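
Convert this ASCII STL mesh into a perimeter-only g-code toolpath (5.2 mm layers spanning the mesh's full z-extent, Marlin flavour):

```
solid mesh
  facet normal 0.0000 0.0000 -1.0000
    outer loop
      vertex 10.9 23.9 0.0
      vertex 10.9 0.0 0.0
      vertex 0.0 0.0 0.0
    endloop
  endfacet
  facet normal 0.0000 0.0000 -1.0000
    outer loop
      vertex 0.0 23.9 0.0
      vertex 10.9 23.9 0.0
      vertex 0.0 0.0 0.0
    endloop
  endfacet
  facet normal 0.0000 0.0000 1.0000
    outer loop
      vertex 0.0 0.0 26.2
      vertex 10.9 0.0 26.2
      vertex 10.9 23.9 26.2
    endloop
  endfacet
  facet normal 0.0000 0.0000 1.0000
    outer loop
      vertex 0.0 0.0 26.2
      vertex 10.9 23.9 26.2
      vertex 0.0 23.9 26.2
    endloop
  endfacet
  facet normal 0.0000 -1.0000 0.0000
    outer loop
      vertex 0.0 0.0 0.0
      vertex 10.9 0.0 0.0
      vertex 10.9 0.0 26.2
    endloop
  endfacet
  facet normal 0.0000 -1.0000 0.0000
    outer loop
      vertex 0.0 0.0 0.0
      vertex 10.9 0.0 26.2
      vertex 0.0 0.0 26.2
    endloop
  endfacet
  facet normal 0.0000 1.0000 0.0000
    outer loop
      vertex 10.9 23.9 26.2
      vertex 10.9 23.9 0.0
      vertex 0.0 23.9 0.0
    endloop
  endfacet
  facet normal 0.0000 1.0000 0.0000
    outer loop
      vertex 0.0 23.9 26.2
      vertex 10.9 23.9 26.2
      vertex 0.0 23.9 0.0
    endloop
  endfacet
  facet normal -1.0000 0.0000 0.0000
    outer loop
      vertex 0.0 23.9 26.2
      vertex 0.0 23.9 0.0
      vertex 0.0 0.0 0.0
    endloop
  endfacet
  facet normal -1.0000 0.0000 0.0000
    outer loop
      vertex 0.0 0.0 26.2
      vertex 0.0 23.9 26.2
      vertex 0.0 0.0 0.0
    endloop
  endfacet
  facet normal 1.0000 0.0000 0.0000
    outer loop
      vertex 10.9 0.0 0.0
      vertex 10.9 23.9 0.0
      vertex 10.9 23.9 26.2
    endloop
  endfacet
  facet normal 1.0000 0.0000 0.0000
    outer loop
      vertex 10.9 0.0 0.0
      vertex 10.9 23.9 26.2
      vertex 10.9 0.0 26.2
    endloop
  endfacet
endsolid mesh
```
; perimeter-only toolpath
G21 ; units = mm
G90 ; absolute positioning
G28 ; home
; layer 1
G0 Z5.2
G0 X0.0 Y0.0
G1 X10.9 Y0.0
G1 X10.9 Y23.9
G1 X0.0 Y23.9
G1 X0.0 Y0.0
; layer 2
G0 Z10.5
G0 X0.0 Y0.0
G1 X10.9 Y0.0
G1 X10.9 Y23.9
G1 X0.0 Y23.9
G1 X0.0 Y0.0
; layer 3
G0 Z15.7
G0 X0.0 Y0.0
G1 X10.9 Y0.0
G1 X10.9 Y23.9
G1 X0.0 Y23.9
G1 X0.0 Y0.0
; layer 4
G0 Z21.0
G0 X0.0 Y0.0
G1 X10.9 Y0.0
G1 X10.9 Y23.9
G1 X0.0 Y23.9
G1 X0.0 Y0.0
; layer 5
G0 Z26.2
G0 X0.0 Y0.0
G1 X10.9 Y0.0
G1 X10.9 Y23.9
G1 X0.0 Y23.9
G1 X0.0 Y0.0
M2 ; end

The solid is a rectangular box, roughly 10.9 × 23.9 mm footprint and 26.2 mm tall. Slicing at Δz = 5.2 mm — 5 equal slices spanning the solid's height, so layer i sits at z = i·h/5 — gives 5 non-empty perimeters. Each is a 4-segment closed polygon; G0 lifts to the layer z and rapids to the start vertex, then G1 traces the edges.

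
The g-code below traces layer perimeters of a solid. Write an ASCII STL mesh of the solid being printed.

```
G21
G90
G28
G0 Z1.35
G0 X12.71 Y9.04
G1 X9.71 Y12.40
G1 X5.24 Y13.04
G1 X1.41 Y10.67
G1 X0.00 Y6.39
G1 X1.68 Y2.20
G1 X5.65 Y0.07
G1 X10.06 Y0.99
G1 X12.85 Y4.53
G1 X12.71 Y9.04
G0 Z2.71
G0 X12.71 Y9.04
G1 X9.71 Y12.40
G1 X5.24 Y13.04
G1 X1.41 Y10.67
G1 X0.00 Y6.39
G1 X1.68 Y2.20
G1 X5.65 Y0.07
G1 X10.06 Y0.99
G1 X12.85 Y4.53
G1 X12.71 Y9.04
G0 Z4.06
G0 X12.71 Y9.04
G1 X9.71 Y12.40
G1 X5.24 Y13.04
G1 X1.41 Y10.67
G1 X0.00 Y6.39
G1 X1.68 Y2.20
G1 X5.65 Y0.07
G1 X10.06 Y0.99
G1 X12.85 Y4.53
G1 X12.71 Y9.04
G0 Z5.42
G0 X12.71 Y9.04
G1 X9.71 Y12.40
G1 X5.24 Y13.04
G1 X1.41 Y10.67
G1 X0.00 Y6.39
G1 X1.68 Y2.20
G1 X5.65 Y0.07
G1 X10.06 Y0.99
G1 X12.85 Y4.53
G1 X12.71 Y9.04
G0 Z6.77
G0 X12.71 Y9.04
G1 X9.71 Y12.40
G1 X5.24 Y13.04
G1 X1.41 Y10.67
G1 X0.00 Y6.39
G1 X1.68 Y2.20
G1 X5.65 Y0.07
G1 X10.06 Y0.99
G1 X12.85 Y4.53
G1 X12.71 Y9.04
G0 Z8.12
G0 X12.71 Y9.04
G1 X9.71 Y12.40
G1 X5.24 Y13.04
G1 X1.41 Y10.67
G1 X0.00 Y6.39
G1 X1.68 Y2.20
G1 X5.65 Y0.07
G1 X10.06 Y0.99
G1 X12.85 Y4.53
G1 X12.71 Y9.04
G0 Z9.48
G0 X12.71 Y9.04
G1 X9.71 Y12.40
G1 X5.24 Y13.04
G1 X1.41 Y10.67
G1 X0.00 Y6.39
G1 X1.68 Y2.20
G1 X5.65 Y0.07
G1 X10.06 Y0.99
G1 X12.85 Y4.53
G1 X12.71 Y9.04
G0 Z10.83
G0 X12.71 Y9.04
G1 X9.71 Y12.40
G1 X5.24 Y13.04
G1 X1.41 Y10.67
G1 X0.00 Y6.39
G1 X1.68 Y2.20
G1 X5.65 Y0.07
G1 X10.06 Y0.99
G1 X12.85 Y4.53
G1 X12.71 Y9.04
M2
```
solid part
  facet normal 0.0000 0.0000 -1.0000
    outer loop
      vertex 5.24 13.04 0.00
      vertex 9.71 12.40 0.00
      vertex 12.71 9.04 0.00
    endloop
  endfacet
  facet normal 0.0000 0.0000 -1.0000
    outer loop
      vertex 1.41 10.67 0.00
      vertex 5.24 13.04 0.00
      vertex 12.71 9.04 0.00
    endloop
  endfacet
  facet normal 0.0000 0.0000 -1.0000
    outer loop
      vertex 0.00 6.39 0.00
      vertex 1.41 10.67 0.00
      vertex 12.71 9.04 0.00
    endloop
  endfacet
  facet normal 0.0000 0.0000 -1.0000
    outer loop
      vertex 1.68 2.20 0.00
      vertex 0.00 6.39 0.00
      vertex 12.71 9.04 0.00
    endloop
  endfacet
  facet normal 0.0000 0.0000 -1.0000
    outer loop
      vertex 5.65 0.07 0.00
      vertex 1.68 2.20 0.00
      vertex 12.71 9.04 0.00
    endloop
  endfacet
  facet normal 0.0000 0.0000 -1.0000
    outer loop
      vertex 10.06 0.99 0.00
      vertex 5.65 0.07 0.00
      vertex 12.71 9.04 0.00
    endloop
  endfacet
  facet normal 0.0000 0.0000 -1.0000
    outer loop
      vertex 12.85 4.53 0.00
      vertex 10.06 0.99 0.00
      vertex 12.71 9.04 0.00
    endloop
  endfacet
  facet normal 0.0000 0.0000 1.0000
    outer loop
      vertex 12.71 9.04 10.83
      vertex 9.71 12.40 10.83
      vertex 5.24 13.04 10.83
    endloop
  endfacet
  facet normal 0.0000 0.0000 1.0000
    outer loop
      vertex 12.71 9.04 10.83
      vertex 5.24 13.04 10.83
      vertex 1.41 10.67 10.83
    endloop
  endfacet
  facet normal 0.0000 0.0000 1.0000
    outer loop
      vertex 12.71 9.04 10.83
      vertex 1.41 10.67 10.83
      vertex 0.00 6.39 10.83
    endloop
  endfacet
  facet normal 0.0000 0.0000 1.0000
    outer loop
      vertex 12.71 9.04 10.83
      vertex 0.00 6.39 10.83
      vertex 1.68 2.20 10.83
    endloop
  endfacet
  facet normal 0.0000 0.0000 1.0000
    outer loop
      vertex 12.71 9.04 10.83
      vertex 1.68 2.20 10.83
      vertex 5.65 0.07 10.83
    endloop
  endfacet
  facet normal 0.0000 0.0000 1.0000
    outer loop
      vertex 12.71 9.04 10.83
      vertex 5.65 0.07 10.83
      vertex 10.06 0.99 10.83
    endloop
  endfacet
  facet normal 0.0000 0.0000 1.0000
    outer loop
      vertex 12.71 9.04 10.83
      vertex 10.06 0.99 10.83
      vertex 12.85 4.53 10.83
    endloop
  endfacet
  facet normal 0.7459 0.6660 0.0000
    outer loop
      vertex 12.71 9.04 0.00
      vertex 9.71 12.40 0.00
      vertex 9.71 12.40 10.83
    endloop
  endfacet
  facet normal 0.7459 0.6660 0.0000
    outer loop
      vertex 12.71 9.04 0.00
      vertex 9.71 12.40 10.83
      vertex 12.71 9.04 10.83
    endloop
  endfacet
  facet normal 0.1417 0.9899 0.0000
    outer loop
      vertex 9.71 12.40 0.00
      vertex 5.24 13.04 0.00
      vertex 5.24 13.04 10.83
    endloop
  endfacet
  facet normal 0.1417 0.9899 0.0000
    outer loop
      vertex 9.71 12.40 0.00
      vertex 5.24 13.04 10.83
      vertex 9.71 12.40 10.83
    endloop
  endfacet
  facet normal -0.5262 0.8504 0.0000
    outer loop
      vertex 5.24 13.04 0.00
      vertex 1.41 10.67 0.00
      vertex 1.41 10.67 10.83
    endloop
  endfacet
  facet normal -0.5262 0.8504 0.0000
    outer loop
      vertex 5.24 13.04 0.00
      vertex 1.41 10.67 10.83
      vertex 5.24 13.04 10.83
    endloop
  endfacet
  facet normal -0.9498 0.3129 0.0000
    outer loop
      vertex 1.41 10.67 0.00
      vertex 0.00 6.39 0.00
      vertex 0.00 6.39 10.83
    endloop
  endfacet
  facet normal -0.9498 0.3129 0.0000
    outer loop
      vertex 1.41 10.67 0.00
      vertex 0.00 6.39 10.83
      vertex 1.41 10.67 10.83
    endloop
  endfacet
  facet normal -0.9282 -0.3722 0.0000
    outer loop
      vertex 0.00 6.39 0.00
      vertex 1.68 2.20 0.00
      vertex 1.68 2.20 10.83
    endloop
  endfacet
  facet normal -0.9282 -0.3722 0.0000
    outer loop
      vertex 0.00 6.39 0.00
      vertex 1.68 2.20 10.83
      vertex 0.00 6.39 10.83
    endloop
  endfacet
  facet normal -0.4728 -0.8812 0.0000
    outer loop
      vertex 1.68 2.20 0.00
      vertex 5.65 0.07 0.00
      vertex 5.65 0.07 10.83
    endloop
  endfacet
  facet normal -0.4728 -0.8812 0.0000
    outer loop
      vertex 1.68 2.20 0.00
      vertex 5.65 0.07 10.83
      vertex 1.68 2.20 10.83
    endloop
  endfacet
  facet normal 0.2042 -0.9789 0.0000
    outer loop
      vertex 5.65 0.07 0.00
      vertex 10.06 0.99 0.00
      vertex 10.06 0.99 10.83
    endloop
  endfacet
  facet normal 0.2042 -0.9789 0.0000
    outer loop
      vertex 5.65 0.07 0.00
      vertex 10.06 0.99 10.83
      vertex 5.65 0.07 10.83
    endloop
  endfacet
  facet normal 0.7854 -0.6190 0.0000
    outer loop
      vertex 10.06 0.99 0.00
      vertex 12.85 4.53 0.00
      vertex 12.85 4.53 10.83
    endloop
  endfacet
  facet normal 0.7854 -0.6190 0.0000
    outer loop
      vertex 10.06 0.99 0.00
      vertex 12.85 4.53 10.83
      vertex 10.06 0.99 10.83
    endloop
  endfacet
  facet normal 0.9995 0.0310 0.0000
    outer loop
      vertex 12.85 4.53 0.00
      vertex 12.71 9.04 0.00
      vertex 12.71 9.04 10.83
    endloop
  endfacet
  facet normal 0.9995 0.0310 0.0000
    outer loop
      vertex 12.85 4.53 0.00
      vertex 12.71 9.04 10.83
      vertex 12.85 4.53 10.83
    endloop
  endfacet
endsolid part

The G0 Z moves step by Δz≈1.35 mm. Every layer's G1 loop is the same polygon, so the solid is a straight extrusion of it from z=0 to z≈10.8. Closing with flat bottom and top caps and triangulating gives 32 facets — a regular 9-sided prism (a cylinder approximated with 9 flat sides), circumscribed radius ≈ 6.59 mm, height ≈ 10.8 mm.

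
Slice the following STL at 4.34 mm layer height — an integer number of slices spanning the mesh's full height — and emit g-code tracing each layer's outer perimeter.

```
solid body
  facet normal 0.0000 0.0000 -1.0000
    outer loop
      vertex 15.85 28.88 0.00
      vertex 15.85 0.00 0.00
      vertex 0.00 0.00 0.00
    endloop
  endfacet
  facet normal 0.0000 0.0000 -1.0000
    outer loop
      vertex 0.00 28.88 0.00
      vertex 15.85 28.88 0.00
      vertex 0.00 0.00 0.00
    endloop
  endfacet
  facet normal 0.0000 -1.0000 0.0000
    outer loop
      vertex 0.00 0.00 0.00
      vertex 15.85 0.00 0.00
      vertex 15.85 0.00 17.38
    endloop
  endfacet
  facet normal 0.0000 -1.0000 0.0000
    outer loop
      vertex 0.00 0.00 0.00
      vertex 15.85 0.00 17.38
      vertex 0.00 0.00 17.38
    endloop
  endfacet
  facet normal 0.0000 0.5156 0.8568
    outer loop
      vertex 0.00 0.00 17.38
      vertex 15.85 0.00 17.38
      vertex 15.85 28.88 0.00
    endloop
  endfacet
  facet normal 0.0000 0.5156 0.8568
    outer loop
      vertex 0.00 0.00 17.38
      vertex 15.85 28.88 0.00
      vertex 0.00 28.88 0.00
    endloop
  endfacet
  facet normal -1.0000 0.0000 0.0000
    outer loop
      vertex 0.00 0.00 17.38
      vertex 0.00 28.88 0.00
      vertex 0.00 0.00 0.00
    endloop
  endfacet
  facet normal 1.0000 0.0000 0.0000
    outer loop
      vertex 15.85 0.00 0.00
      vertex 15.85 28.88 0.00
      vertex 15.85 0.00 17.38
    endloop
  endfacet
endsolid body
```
; perimeter-only toolpath
G21 ; units = mm
G90 ; absolute positioning
G28 ; home
; layer 1
G0 Z4.34
G0 X0.00 Y0.00
G1 X15.85 Y0.00
G1 X15.85 Y21.66
G1 X0.00 Y21.66
G1 X0.00 Y0.00
; layer 2
G0 Z8.69
G0 X0.00 Y0.00
G1 X15.85 Y0.00
G1 X15.85 Y14.44
G1 X0.00 Y14.44
G1 X0.00 Y0.00
; layer 3
G0 Z13.04
G0 X0.00 Y0.00
G1 X15.85 Y0.00
G1 X15.85 Y7.22
G1 X0.00 Y7.22
G1 X0.00 Y0.00
M2 ; end

The solid is a wedge (ramp): 15.8 × 28.9 mm base, rising to 17.4 mm along the y=0 edge and sloping linearly to z=0 at y=28.9. Slicing at Δz = 4.34 mm — 4 equal slices spanning the solid's height, so layer i sits at z = i·h/4 — gives 3 non-empty perimeters. Each is a 4-segment closed polygon; G0 lifts to the layer z and rapids to the start vertex, then G1 traces the edges. The cross-section shrinks linearly with z (the slice at the apex is degenerate and omitted).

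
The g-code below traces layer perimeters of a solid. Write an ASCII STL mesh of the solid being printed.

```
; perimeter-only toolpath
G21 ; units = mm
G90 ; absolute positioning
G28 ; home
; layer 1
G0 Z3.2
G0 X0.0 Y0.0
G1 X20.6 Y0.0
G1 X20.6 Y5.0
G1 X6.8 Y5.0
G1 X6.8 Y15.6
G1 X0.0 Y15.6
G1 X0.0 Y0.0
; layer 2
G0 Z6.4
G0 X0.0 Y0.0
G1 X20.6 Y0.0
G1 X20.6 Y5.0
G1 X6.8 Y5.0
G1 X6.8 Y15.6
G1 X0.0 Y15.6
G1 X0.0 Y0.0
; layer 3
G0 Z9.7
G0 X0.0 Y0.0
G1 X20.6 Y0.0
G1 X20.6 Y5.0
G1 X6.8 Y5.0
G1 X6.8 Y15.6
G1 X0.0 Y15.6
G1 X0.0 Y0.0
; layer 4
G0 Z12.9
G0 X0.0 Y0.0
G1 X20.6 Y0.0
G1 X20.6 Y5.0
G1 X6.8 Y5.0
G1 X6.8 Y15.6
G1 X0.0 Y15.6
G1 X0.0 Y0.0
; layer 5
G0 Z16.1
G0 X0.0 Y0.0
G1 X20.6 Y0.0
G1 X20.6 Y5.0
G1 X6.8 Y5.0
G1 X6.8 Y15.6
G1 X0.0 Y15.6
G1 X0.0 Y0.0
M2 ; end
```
solid part
  facet normal 0.0000 0.0000 -1.0000
    outer loop
      vertex 20.6 5.0 0.0
      vertex 20.6 0.0 0.0
      vertex 0.0 0.0 0.0
    endloop
  endfacet
  facet normal 0.0000 0.0000 -1.0000
    outer loop
      vertex 6.8 5.0 0.0
      vertex 20.6 5.0 0.0
      vertex 0.0 0.0 0.0
    endloop
  endfacet
  facet normal 0.0000 0.0000 -1.0000
    outer loop
      vertex 6.8 15.6 0.0
      vertex 6.8 5.0 0.0
      vertex 0.0 0.0 0.0
    endloop
  endfacet
  facet normal 0.0000 0.0000 -1.0000
    outer loop
      vertex 0.0 15.6 0.0
      vertex 6.8 15.6 0.0
      vertex 0.0 0.0 0.0
    endloop
  endfacet
  facet normal 0.0000 0.0000 1.0000
    outer loop
      vertex 0.0 0.0 16.1
      vertex 20.6 0.0 16.1
      vertex 20.6 5.0 16.1
    endloop
  endfacet
  facet normal 0.0000 0.0000 1.0000
    outer loop
      vertex 0.0 0.0 16.1
      vertex 20.6 5.0 16.1
      vertex 6.8 5.0 16.1
    endloop
  endfacet
  facet normal 0.0000 0.0000 1.0000
    outer loop
      vertex 0.0 0.0 16.1
      vertex 6.8 5.0 16.1
      vertex 6.8 15.6 16.1
    endloop
  endfacet
  facet normal 0.0000 0.0000 1.0000
    outer loop
      vertex 0.0 0.0 16.1
      vertex 6.8 15.6 16.1
      vertex 0.0 15.6 16.1
    endloop
  endfacet
  facet normal 0.0000 -1.0000 0.0000
    outer loop
      vertex 0.0 0.0 0.0
      vertex 20.6 0.0 0.0
      vertex 20.6 0.0 16.1
    endloop
  endfacet
  facet normal 0.0000 -1.0000 0.0000
    outer loop
      vertex 0.0 0.0 0.0
      vertex 20.6 0.0 16.1
      vertex 0.0 0.0 16.1
    endloop
  endfacet
  facet normal 1.0000 0.0000 0.0000
    outer loop
      vertex 20.6 0.0 0.0
      vertex 20.6 5.0 0.0
      vertex 20.6 5.0 16.1
    endloop
  endfacet
  facet normal 1.0000 0.0000 0.0000
    outer loop
      vertex 20.6 0.0 0.0
      vertex 20.6 5.0 16.1
      vertex 20.6 0.0 16.1
    endloop
  endfacet
  facet normal 0.0000 1.0000 0.0000
    outer loop
      vertex 20.6 5.0 0.0
      vertex 6.8 5.0 0.0
      vertex 6.8 5.0 16.1
    endloop
  endfacet
  facet normal 0.0000 1.0000 0.0000
    outer loop
      vertex 20.6 5.0 0.0
      vertex 6.8 5.0 16.1
      vertex 20.6 5.0 16.1
    endloop
  endfacet
  facet normal 1.0000 0.0000 0.0000
    outer loop
      vertex 6.8 5.0 0.0
      vertex 6.8 15.6 0.0
      vertex 6.8 15.6 16.1
    endloop
  endfacet
  facet normal 1.0000 0.0000 0.0000
    outer loop
      vertex 6.8 5.0 0.0
      vertex 6.8 15.6 16.1
      vertex 6.8 5.0 16.1
    endloop
  endfacet
  facet normal 0.0000 1.0000 0.0000
    outer loop
      vertex 6.8 15.6 0.0
      vertex 0.0 15.6 0.0
      vertex 0.0 15.6 16.1
    endloop
  endfacet
  facet normal 0.0000 1.0000 0.0000
    outer loop
      vertex 6.8 15.6 0.0
      vertex 0.0 15.6 16.1
      vertex 6.8 15.6 16.1
    endloop
  endfacet
  facet normal -1.0000 0.0000 0.0000
    outer loop
      vertex 0.0 15.6 0.0
      vertex 0.0 0.0 0.0
      vertex 0.0 0.0 16.1
    endloop
  endfacet
  facet normal -1.0000 0.0000 0.0000
    outer loop
      vertex 0.0 15.6 0.0
      vertex 0.0 0.0 16.1
      vertex 0.0 15.6 16.1
    endloop
  endfacet
endsolid part

The G0 Z moves step by Δz≈3.2 mm. Every layer's G1 loop is the same polygon, so the solid is a straight extrusion of it from z=0 to z≈16.1. Closing with flat bottom and top caps and triangulating gives 20 facets — an L-shaped prism: outer 20.6 × 15.6 mm, arm thicknesses ≈ 5 mm (horizontal) and 6.8 mm (vertical), extruded 16.1 mm in z.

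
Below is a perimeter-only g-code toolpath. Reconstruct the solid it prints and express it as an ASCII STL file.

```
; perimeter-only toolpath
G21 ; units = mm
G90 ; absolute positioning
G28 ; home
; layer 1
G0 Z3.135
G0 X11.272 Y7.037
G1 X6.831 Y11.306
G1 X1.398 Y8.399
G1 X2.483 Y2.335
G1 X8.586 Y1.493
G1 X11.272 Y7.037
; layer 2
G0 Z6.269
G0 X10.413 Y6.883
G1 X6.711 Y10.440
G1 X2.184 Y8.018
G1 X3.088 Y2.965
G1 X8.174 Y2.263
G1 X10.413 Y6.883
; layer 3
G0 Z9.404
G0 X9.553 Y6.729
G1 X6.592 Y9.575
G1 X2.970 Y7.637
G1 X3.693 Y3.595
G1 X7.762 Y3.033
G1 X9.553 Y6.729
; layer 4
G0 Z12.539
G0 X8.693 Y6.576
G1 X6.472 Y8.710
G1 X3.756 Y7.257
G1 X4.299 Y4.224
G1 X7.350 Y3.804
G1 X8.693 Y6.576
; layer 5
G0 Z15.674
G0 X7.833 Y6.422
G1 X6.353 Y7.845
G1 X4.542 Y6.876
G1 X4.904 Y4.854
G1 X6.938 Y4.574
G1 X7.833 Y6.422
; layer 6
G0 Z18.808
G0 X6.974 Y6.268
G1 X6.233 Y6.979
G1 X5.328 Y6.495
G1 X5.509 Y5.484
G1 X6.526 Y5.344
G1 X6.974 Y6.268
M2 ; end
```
solid part
  facet normal 0.0000 0.0000 -1.0000
    outer loop
      vertex 0.612 8.780 0.000
      vertex 6.950 12.171 0.000
      vertex 12.132 7.191 0.000
    endloop
  endfacet
  facet normal 0.0000 0.0000 -1.0000
    outer loop
      vertex 1.878 1.705 0.000
      vertex 0.612 8.780 0.000
      vertex 12.132 7.191 0.000
    endloop
  endfacet
  facet normal 0.0000 0.0000 -1.0000
    outer loop
      vertex 8.998 0.723 0.000
      vertex 1.878 1.705 0.000
      vertex 12.132 7.191 0.000
    endloop
  endfacet
  facet normal 0.6760 0.7034 0.2199
    outer loop
      vertex 12.132 7.191 0.000
      vertex 6.950 12.171 0.000
      vertex 6.114 6.114 21.943
    endloop
  endfacet
  facet normal -0.4602 0.8602 0.2199
    outer loop
      vertex 6.950 12.171 0.000
      vertex 0.612 8.780 0.000
      vertex 6.114 6.114 21.943
    endloop
  endfacet
  facet normal -0.9603 -0.1718 0.2199
    outer loop
      vertex 0.612 8.780 0.000
      vertex 1.878 1.705 0.000
      vertex 6.114 6.114 21.943
    endloop
  endfacet
  facet normal -0.1333 -0.9664 0.2199
    outer loop
      vertex 1.878 1.705 0.000
      vertex 8.998 0.723 0.000
      vertex 6.114 6.114 21.943
    endloop
  endfacet
  facet normal 0.8779 -0.4254 0.2199
    outer loop
      vertex 8.998 0.723 0.000
      vertex 12.132 7.191 0.000
      vertex 6.114 6.114 21.943
    endloop
  endfacet
endsolid part

The G0 Z moves step by Δz≈3.135 mm. The G1 loops shrink linearly with z, so the solid tapers from its base footprint up to z≈21.9. Closing with a flat bottom cap and the tapered top and triangulating gives 8 facets — a regular 5-sided pyramid, base circumscribed radius ≈ 6.11 mm, apex at z ≈ 21.9 mm.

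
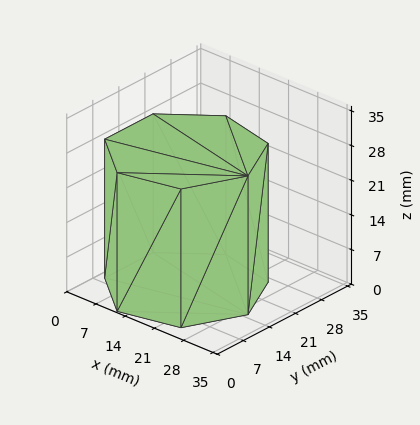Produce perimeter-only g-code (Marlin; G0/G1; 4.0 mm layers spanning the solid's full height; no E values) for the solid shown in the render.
Reading the render: the shape is a regular 7-sided prism (a cylinder approximated with 7 flat sides), circumscribed radius ≈ 15 mm, height ≈ 28 mm (dimensions read to the nearest mm from the axis ticks). For the g-code, the solid's height is divided into equal slices at the stated Δz and each level perimeter traced with G1 moves after a G0 lift.

; perimeter-only toolpath
G21 ; units = mm
G90 ; absolute positioning
G28 ; home
; layer 1
G0 Z4.0
G0 X30.0 Y15.0
G1 X24.4 Y26.7
G1 X11.7 Y29.6
G1 X1.5 Y21.5
G1 X1.5 Y8.5
G1 X11.7 Y0.4
G1 X24.4 Y3.3
G1 X30.0 Y15.0
; layer 2
G0 Z8.0
G0 X30.0 Y15.0
G1 X24.4 Y26.7
G1 X11.7 Y29.6
G1 X1.5 Y21.5
G1 X1.5 Y8.5
G1 X11.7 Y0.4
G1 X24.4 Y3.3
G1 X30.0 Y15.0
; layer 3
G0 Z12.0
G0 X30.0 Y15.0
G1 X24.4 Y26.7
G1 X11.7 Y29.6
G1 X1.5 Y21.5
G1 X1.5 Y8.5
G1 X11.7 Y0.4
G1 X24.4 Y3.3
G1 X30.0 Y15.0
; layer 4
G0 Z16.0
G0 X30.0 Y15.0
G1 X24.4 Y26.7
G1 X11.7 Y29.6
G1 X1.5 Y21.5
G1 X1.5 Y8.5
G1 X11.7 Y0.4
G1 X24.4 Y3.3
G1 X30.0 Y15.0
; layer 5
G0 Z20.0
G0 X30.0 Y15.0
G1 X24.4 Y26.7
G1 X11.7 Y29.6
G1 X1.5 Y21.5
G1 X1.5 Y8.5
G1 X11.7 Y0.4
G1 X24.4 Y3.3
G1 X30.0 Y15.0
; layer 6
G0 Z24.0
G0 X30.0 Y15.0
G1 X24.4 Y26.7
G1 X11.7 Y29.6
G1 X1.5 Y21.5
G1 X1.5 Y8.5
G1 X11.7 Y0.4
G1 X24.4 Y3.3
G1 X30.0 Y15.0
; layer 7
G0 Z28.0
G0 X30.0 Y15.0
G1 X24.4 Y26.7
G1 X11.7 Y29.6
G1 X1.5 Y21.5
G1 X1.5 Y8.5
G1 X11.7 Y0.4
G1 X24.4 Y3.3
G1 X30.0 Y15.0
M2 ; end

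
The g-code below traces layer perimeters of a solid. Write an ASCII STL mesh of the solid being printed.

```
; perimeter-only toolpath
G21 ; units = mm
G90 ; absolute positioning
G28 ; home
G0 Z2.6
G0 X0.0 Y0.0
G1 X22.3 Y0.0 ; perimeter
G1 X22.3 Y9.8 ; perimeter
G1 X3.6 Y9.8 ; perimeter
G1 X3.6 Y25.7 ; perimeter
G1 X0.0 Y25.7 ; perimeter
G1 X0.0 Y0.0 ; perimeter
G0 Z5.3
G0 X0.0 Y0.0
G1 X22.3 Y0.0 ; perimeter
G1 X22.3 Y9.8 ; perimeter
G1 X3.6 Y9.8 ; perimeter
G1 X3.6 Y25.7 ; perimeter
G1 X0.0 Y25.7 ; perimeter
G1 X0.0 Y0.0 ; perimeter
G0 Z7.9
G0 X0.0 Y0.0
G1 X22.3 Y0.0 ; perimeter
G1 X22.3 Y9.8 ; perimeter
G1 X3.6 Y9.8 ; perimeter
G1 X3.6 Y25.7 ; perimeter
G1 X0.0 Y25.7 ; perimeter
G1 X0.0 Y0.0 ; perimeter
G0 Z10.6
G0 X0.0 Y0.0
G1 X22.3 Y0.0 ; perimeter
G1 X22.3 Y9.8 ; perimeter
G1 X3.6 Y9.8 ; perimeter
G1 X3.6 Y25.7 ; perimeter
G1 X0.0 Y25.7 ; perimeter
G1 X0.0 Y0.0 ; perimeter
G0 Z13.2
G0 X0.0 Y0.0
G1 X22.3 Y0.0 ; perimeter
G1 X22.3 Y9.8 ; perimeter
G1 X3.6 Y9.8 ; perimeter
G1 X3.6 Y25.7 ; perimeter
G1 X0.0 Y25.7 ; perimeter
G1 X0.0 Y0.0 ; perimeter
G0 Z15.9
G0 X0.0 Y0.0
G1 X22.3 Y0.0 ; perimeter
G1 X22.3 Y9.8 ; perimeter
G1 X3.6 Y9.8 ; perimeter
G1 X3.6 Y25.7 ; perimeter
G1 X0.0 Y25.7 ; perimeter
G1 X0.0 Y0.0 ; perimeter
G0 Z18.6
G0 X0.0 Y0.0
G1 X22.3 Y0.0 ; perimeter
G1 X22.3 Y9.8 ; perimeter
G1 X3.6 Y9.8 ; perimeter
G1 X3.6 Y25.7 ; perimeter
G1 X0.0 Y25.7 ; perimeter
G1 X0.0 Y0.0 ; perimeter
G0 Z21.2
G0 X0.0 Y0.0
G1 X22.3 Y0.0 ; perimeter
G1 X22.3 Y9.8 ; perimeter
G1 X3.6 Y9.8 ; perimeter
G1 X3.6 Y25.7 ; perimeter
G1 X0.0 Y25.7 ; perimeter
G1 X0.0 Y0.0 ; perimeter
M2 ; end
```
solid part
  facet normal 0.0000 0.0000 -1.0000
    outer loop
      vertex 22.3 9.8 0.0
      vertex 22.3 0.0 0.0
      vertex 0.0 0.0 0.0
    endloop
  endfacet
  facet normal 0.0000 0.0000 -1.0000
    outer loop
      vertex 3.6 9.8 0.0
      vertex 22.3 9.8 0.0
      vertex 0.0 0.0 0.0
    endloop
  endfacet
  facet normal 0.0000 0.0000 -1.0000
    outer loop
      vertex 3.6 25.7 0.0
      vertex 3.6 9.8 0.0
      vertex 0.0 0.0 0.0
    endloop
  endfacet
  facet normal 0.0000 0.0000 -1.0000
    outer loop
      vertex 0.0 25.7 0.0
      vertex 3.6 25.7 0.0
      vertex 0.0 0.0 0.0
    endloop
  endfacet
  facet normal 0.0000 0.0000 1.0000
    outer loop
      vertex 0.0 0.0 21.2
      vertex 22.3 0.0 21.2
      vertex 22.3 9.8 21.2
    endloop
  endfacet
  facet normal 0.0000 0.0000 1.0000
    outer loop
      vertex 0.0 0.0 21.2
      vertex 22.3 9.8 21.2
      vertex 3.6 9.8 21.2
    endloop
  endfacet
  facet normal 0.0000 0.0000 1.0000
    outer loop
      vertex 0.0 0.0 21.2
      vertex 3.6 9.8 21.2
      vertex 3.6 25.7 21.2
    endloop
  endfacet
  facet normal 0.0000 0.0000 1.0000
    outer loop
      vertex 0.0 0.0 21.2
      vertex 3.6 25.7 21.2
      vertex 0.0 25.7 21.2
    endloop
  endfacet
  facet normal 0.0000 -1.0000 0.0000
    outer loop
      vertex 0.0 0.0 0.0
      vertex 22.3 0.0 0.0
      vertex 22.3 0.0 21.2
    endloop
  endfacet
  facet normal 0.0000 -1.0000 0.0000
    outer loop
      vertex 0.0 0.0 0.0
      vertex 22.3 0.0 21.2
      vertex 0.0 0.0 21.2
    endloop
  endfacet
  facet normal 1.0000 0.0000 0.0000
    outer loop
      vertex 22.3 0.0 0.0
      vertex 22.3 9.8 0.0
      vertex 22.3 9.8 21.2
    endloop
  endfacet
  facet normal 1.0000 0.0000 0.0000
    outer loop
      vertex 22.3 0.0 0.0
      vertex 22.3 9.8 21.2
      vertex 22.3 0.0 21.2
    endloop
  endfacet
  facet normal 0.0000 1.0000 0.0000
    outer loop
      vertex 22.3 9.8 0.0
      vertex 3.6 9.8 0.0
      vertex 3.6 9.8 21.2
    endloop
  endfacet
  facet normal 0.0000 1.0000 0.0000
    outer loop
      vertex 22.3 9.8 0.0
      vertex 3.6 9.8 21.2
      vertex 22.3 9.8 21.2
    endloop
  endfacet
  facet normal 1.0000 0.0000 0.0000
    outer loop
      vertex 3.6 9.8 0.0
      vertex 3.6 25.7 0.0
      vertex 3.6 25.7 21.2
    endloop
  endfacet
  facet normal 1.0000 0.0000 0.0000
    outer loop
      vertex 3.6 9.8 0.0
      vertex 3.6 25.7 21.2
      vertex 3.6 9.8 21.2
    endloop
  endfacet
  facet normal 0.0000 1.0000 0.0000
    outer loop
      vertex 3.6 25.7 0.0
      vertex 0.0 25.7 0.0
      vertex 0.0 25.7 21.2
    endloop
  endfacet
  facet normal 0.0000 1.0000 0.0000
    outer loop
      vertex 3.6 25.7 0.0
      vertex 0.0 25.7 21.2
      vertex 3.6 25.7 21.2
    endloop
  endfacet
  facet normal -1.0000 0.0000 0.0000
    outer loop
      vertex 0.0 25.7 0.0
      vertex 0.0 0.0 0.0
      vertex 0.0 0.0 21.2
    endloop
  endfacet
  facet normal -1.0000 0.0000 0.0000
    outer loop
      vertex 0.0 25.7 0.0
      vertex 0.0 0.0 21.2
      vertex 0.0 25.7 21.2
    endloop
  endfacet
endsolid part

The G0 Z moves step by Δz≈2.6 mm. Every layer's G1 loop is the same polygon, so the solid is a straight extrusion of it from z=0 to z≈21.2. Closing with flat bottom and top caps and triangulating gives 20 facets — an L-shaped prism: outer 22.3 × 25.7 mm, arm thicknesses ≈ 9.8 mm (horizontal) and 3.6 mm (vertical), extruded 21.2 mm in z.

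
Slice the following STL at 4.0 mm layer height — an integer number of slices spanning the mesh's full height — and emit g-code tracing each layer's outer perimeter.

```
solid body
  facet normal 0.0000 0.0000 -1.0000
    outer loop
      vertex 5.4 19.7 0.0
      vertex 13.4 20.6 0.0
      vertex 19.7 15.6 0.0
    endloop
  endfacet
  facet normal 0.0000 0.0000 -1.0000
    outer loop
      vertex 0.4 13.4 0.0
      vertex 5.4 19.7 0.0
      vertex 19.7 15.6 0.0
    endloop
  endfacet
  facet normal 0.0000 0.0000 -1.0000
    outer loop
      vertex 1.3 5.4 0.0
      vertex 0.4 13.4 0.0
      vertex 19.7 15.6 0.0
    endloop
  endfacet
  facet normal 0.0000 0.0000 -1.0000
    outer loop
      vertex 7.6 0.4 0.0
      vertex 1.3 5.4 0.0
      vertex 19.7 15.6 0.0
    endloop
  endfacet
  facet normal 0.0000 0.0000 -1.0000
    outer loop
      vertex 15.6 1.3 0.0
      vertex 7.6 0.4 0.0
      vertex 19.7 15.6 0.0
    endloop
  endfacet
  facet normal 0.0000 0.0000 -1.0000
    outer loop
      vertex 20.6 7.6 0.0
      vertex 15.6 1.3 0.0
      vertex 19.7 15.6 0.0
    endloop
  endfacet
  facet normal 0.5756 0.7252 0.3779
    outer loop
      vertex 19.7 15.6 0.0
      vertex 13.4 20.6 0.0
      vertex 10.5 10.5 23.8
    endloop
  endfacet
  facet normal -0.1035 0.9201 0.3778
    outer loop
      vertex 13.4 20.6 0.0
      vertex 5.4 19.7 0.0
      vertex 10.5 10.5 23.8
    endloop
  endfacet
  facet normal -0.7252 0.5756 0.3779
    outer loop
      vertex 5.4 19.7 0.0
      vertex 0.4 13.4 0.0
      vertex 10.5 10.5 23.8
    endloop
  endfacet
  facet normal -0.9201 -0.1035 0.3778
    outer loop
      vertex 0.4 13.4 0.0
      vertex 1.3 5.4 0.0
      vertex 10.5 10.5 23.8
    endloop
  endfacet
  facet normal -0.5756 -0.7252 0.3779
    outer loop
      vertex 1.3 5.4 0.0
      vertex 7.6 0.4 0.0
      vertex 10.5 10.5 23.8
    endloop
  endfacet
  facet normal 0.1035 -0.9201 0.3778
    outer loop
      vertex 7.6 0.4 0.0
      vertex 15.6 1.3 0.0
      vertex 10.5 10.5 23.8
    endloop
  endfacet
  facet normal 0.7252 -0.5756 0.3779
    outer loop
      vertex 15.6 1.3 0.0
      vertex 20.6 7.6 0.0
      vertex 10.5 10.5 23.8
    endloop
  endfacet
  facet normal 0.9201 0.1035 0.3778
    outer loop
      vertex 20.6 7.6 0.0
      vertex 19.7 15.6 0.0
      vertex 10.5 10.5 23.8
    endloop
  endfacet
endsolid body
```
; perimeter-only toolpath
G21 ; units = mm
G90 ; absolute positioning
G28 ; home
; layer 1
G0 Z4.0
G0 X18.2 Y14.8
G1 X12.9 Y18.9
G1 X6.2 Y18.2
G1 X2.1 Y12.9
G1 X2.8 Y6.2
G1 X8.1 Y2.1
G1 X14.8 Y2.8
G1 X18.9 Y8.1
G1 X18.2 Y14.8
; layer 2
G0 Z7.9
G0 X16.6 Y13.9
G1 X12.4 Y17.2
G1 X7.1 Y16.6
G1 X3.8 Y12.4
G1 X4.4 Y7.1
G1 X8.6 Y3.8
G1 X13.9 Y4.4
G1 X17.2 Y8.6
G1 X16.6 Y13.9
; layer 3
G0 Z11.9
G0 X15.1 Y13.1
G1 X11.9 Y15.6
G1 X8.0 Y15.1
G1 X5.5 Y11.9
G1 X5.9 Y8.0
G1 X9.1 Y5.5
G1 X13.1 Y5.9
G1 X15.6 Y9.1
G1 X15.1 Y13.1
; layer 4
G0 Z15.9
G0 X13.6 Y12.2
G1 X11.5 Y13.9
G1 X8.8 Y13.6
G1 X7.1 Y11.5
G1 X7.4 Y8.8
G1 X9.5 Y7.1
G1 X12.2 Y7.4
G1 X13.9 Y9.5
G1 X13.6 Y12.2
; layer 5
G0 Z19.8
G0 X12.0 Y11.3
G1 X11.0 Y12.2
G1 X9.7 Y12.0
G1 X8.8 Y11.0
G1 X9.0 Y9.7
G1 X10.0 Y8.8
G1 X11.3 Y9.0
G1 X12.2 Y10.0
G1 X12.0 Y11.3
M2 ; end

The solid is a regular 8-sided pyramid, base circumscribed radius ≈ 10.5 mm, apex at z ≈ 23.8 mm. Slicing at Δz = 4.0 mm — 6 equal slices spanning the solid's height, so layer i sits at z = i·h/6 — gives 5 non-empty perimeters. Each is a 8-segment closed polygon; G0 lifts to the layer z and rapids to the start vertex, then G1 traces the edges. The cross-section shrinks linearly with z (the slice at the apex is degenerate and omitted).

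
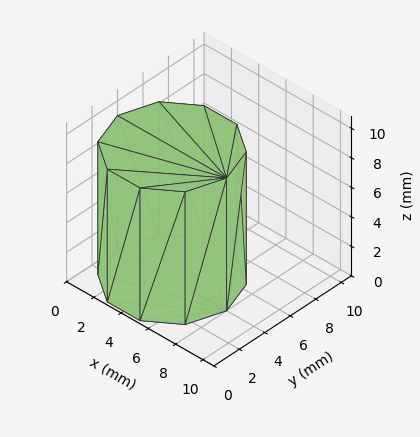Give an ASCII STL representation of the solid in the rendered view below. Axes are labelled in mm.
Reading the render: the shape is a regular 10-sided prism (a cylinder approximated with 10 flat sides), circumscribed radius ≈ 4 mm, height ≈ 9 mm (dimensions read to the nearest mm from the axis ticks). For the STL, each face is triangulated and given an outward normal.

solid part
  facet normal 0.0000 0.0000 -1.0000
    outer loop
      vertex 5.2 7.8 0.0
      vertex 7.2 6.4 0.0
      vertex 8.0 4.0 0.0
    endloop
  endfacet
  facet normal 0.0000 0.0000 -1.0000
    outer loop
      vertex 2.8 7.8 0.0
      vertex 5.2 7.8 0.0
      vertex 8.0 4.0 0.0
    endloop
  endfacet
  facet normal 0.0000 0.0000 -1.0000
    outer loop
      vertex 0.8 6.4 0.0
      vertex 2.8 7.8 0.0
      vertex 8.0 4.0 0.0
    endloop
  endfacet
  facet normal 0.0000 0.0000 -1.0000
    outer loop
      vertex 0.0 4.0 0.0
      vertex 0.8 6.4 0.0
      vertex 8.0 4.0 0.0
    endloop
  endfacet
  facet normal 0.0000 0.0000 -1.0000
    outer loop
      vertex 0.8 1.6 0.0
      vertex 0.0 4.0 0.0
      vertex 8.0 4.0 0.0
    endloop
  endfacet
  facet normal 0.0000 0.0000 -1.0000
    outer loop
      vertex 2.8 0.2 0.0
      vertex 0.8 1.6 0.0
      vertex 8.0 4.0 0.0
    endloop
  endfacet
  facet normal 0.0000 0.0000 -1.0000
    outer loop
      vertex 5.2 0.2 0.0
      vertex 2.8 0.2 0.0
      vertex 8.0 4.0 0.0
    endloop
  endfacet
  facet normal 0.0000 0.0000 -1.0000
    outer loop
      vertex 7.2 1.6 0.0
      vertex 5.2 0.2 0.0
      vertex 8.0 4.0 0.0
    endloop
  endfacet
  facet normal 0.0000 0.0000 1.0000
    outer loop
      vertex 8.0 4.0 9.0
      vertex 7.2 6.4 9.0
      vertex 5.2 7.8 9.0
    endloop
  endfacet
  facet normal 0.0000 0.0000 1.0000
    outer loop
      vertex 8.0 4.0 9.0
      vertex 5.2 7.8 9.0
      vertex 2.8 7.8 9.0
    endloop
  endfacet
  facet normal 0.0000 0.0000 1.0000
    outer loop
      vertex 8.0 4.0 9.0
      vertex 2.8 7.8 9.0
      vertex 0.8 6.4 9.0
    endloop
  endfacet
  facet normal 0.0000 0.0000 1.0000
    outer loop
      vertex 8.0 4.0 9.0
      vertex 0.8 6.4 9.0
      vertex 0.0 4.0 9.0
    endloop
  endfacet
  facet normal 0.0000 0.0000 1.0000
    outer loop
      vertex 8.0 4.0 9.0
      vertex 0.0 4.0 9.0
      vertex 0.8 1.6 9.0
    endloop
  endfacet
  facet normal 0.0000 0.0000 1.0000
    outer loop
      vertex 8.0 4.0 9.0
      vertex 0.8 1.6 9.0
      vertex 2.8 0.2 9.0
    endloop
  endfacet
  facet normal 0.0000 0.0000 1.0000
    outer loop
      vertex 8.0 4.0 9.0
      vertex 2.8 0.2 9.0
      vertex 5.2 0.2 9.0
    endloop
  endfacet
  facet normal 0.0000 0.0000 1.0000
    outer loop
      vertex 8.0 4.0 9.0
      vertex 5.2 0.2 9.0
      vertex 7.2 1.6 9.0
    endloop
  endfacet
  facet normal 0.9487 0.3162 0.0000
    outer loop
      vertex 8.0 4.0 0.0
      vertex 7.2 6.4 0.0
      vertex 7.2 6.4 9.0
    endloop
  endfacet
  facet normal 0.9487 0.3162 0.0000
    outer loop
      vertex 8.0 4.0 0.0
      vertex 7.2 6.4 9.0
      vertex 8.0 4.0 9.0
    endloop
  endfacet
  facet normal 0.5735 0.8192 0.0000
    outer loop
      vertex 7.2 6.4 0.0
      vertex 5.2 7.8 0.0
      vertex 5.2 7.8 9.0
    endloop
  endfacet
  facet normal 0.5735 0.8192 0.0000
    outer loop
      vertex 7.2 6.4 0.0
      vertex 5.2 7.8 9.0
      vertex 7.2 6.4 9.0
    endloop
  endfacet
  facet normal 0.0000 1.0000 0.0000
    outer loop
      vertex 5.2 7.8 0.0
      vertex 2.8 7.8 0.0
      vertex 2.8 7.8 9.0
    endloop
  endfacet
  facet normal 0.0000 1.0000 0.0000
    outer loop
      vertex 5.2 7.8 0.0
      vertex 2.8 7.8 9.0
      vertex 5.2 7.8 9.0
    endloop
  endfacet
  facet normal -0.5735 0.8192 0.0000
    outer loop
      vertex 2.8 7.8 0.0
      vertex 0.8 6.4 0.0
      vertex 0.8 6.4 9.0
    endloop
  endfacet
  facet normal -0.5735 0.8192 0.0000
    outer loop
      vertex 2.8 7.8 0.0
      vertex 0.8 6.4 9.0
      vertex 2.8 7.8 9.0
    endloop
  endfacet
  facet normal -0.9487 0.3162 0.0000
    outer loop
      vertex 0.8 6.4 0.0
      vertex 0.0 4.0 0.0
      vertex 0.0 4.0 9.0
    endloop
  endfacet
  facet normal -0.9487 0.3162 0.0000
    outer loop
      vertex 0.8 6.4 0.0
      vertex 0.0 4.0 9.0
      vertex 0.8 6.4 9.0
    endloop
  endfacet
  facet normal -0.9487 -0.3162 0.0000
    outer loop
      vertex 0.0 4.0 0.0
      vertex 0.8 1.6 0.0
      vertex 0.8 1.6 9.0
    endloop
  endfacet
  facet normal -0.9487 -0.3162 0.0000
    outer loop
      vertex 0.0 4.0 0.0
      vertex 0.8 1.6 9.0
      vertex 0.0 4.0 9.0
    endloop
  endfacet
  facet normal -0.5735 -0.8192 0.0000
    outer loop
      vertex 0.8 1.6 0.0
      vertex 2.8 0.2 0.0
      vertex 2.8 0.2 9.0
    endloop
  endfacet
  facet normal -0.5735 -0.8192 0.0000
    outer loop
      vertex 0.8 1.6 0.0
      vertex 2.8 0.2 9.0
      vertex 0.8 1.6 9.0
    endloop
  endfacet
  facet normal 0.0000 -1.0000 0.0000
    outer loop
      vertex 2.8 0.2 0.0
      vertex 5.2 0.2 0.0
      vertex 5.2 0.2 9.0
    endloop
  endfacet
  facet normal 0.0000 -1.0000 0.0000
    outer loop
      vertex 2.8 0.2 0.0
      vertex 5.2 0.2 9.0
      vertex 2.8 0.2 9.0
    endloop
  endfacet
  facet normal 0.5735 -0.8192 0.0000
    outer loop
      vertex 5.2 0.2 0.0
      vertex 7.2 1.6 0.0
      vertex 7.2 1.6 9.0
    endloop
  endfacet
  facet normal 0.5735 -0.8192 0.0000
    outer loop
      vertex 5.2 0.2 0.0
      vertex 7.2 1.6 9.0
      vertex 5.2 0.2 9.0
    endloop
  endfacet
  facet normal 0.9487 -0.3162 0.0000
    outer loop
      vertex 7.2 1.6 0.0
      vertex 8.0 4.0 0.0
      vertex 8.0 4.0 9.0
    endloop
  endfacet
  facet normal 0.9487 -0.3162 0.0000
    outer loop
      vertex 7.2 1.6 0.0
      vertex 8.0 4.0 9.0
      vertex 7.2 1.6 9.0
    endloop
  endfacet
endsolid part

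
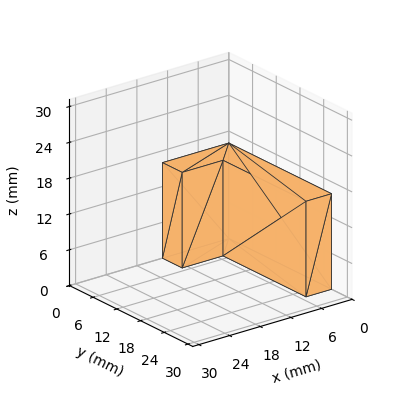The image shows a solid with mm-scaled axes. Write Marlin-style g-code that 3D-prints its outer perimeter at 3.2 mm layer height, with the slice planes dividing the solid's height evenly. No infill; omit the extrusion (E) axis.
Reading the render: the shape is an L-shaped prism: outer 13 × 26 mm, arm thicknesses ≈ 5 mm (horizontal) and 5 mm (vertical), extruded 16 mm in z (dimensions read to the nearest mm from the axis ticks). For the g-code, the solid's height is divided into equal slices at the stated Δz and each level perimeter traced with G1 moves after a G0 lift.

; perimeter-only toolpath
G21 ; units = mm
G90 ; absolute positioning
G28 ; home
; layer 1
G0 Z3.2
G0 X0.0 Y0.0
G1 X13.0 Y0.0
G1 X13.0 Y5.0
G1 X5.0 Y5.0
G1 X5.0 Y26.0
G1 X0.0 Y26.0
G1 X0.0 Y0.0
; layer 2
G0 Z6.4
G0 X0.0 Y0.0
G1 X13.0 Y0.0
G1 X13.0 Y5.0
G1 X5.0 Y5.0
G1 X5.0 Y26.0
G1 X0.0 Y26.0
G1 X0.0 Y0.0
; layer 3
G0 Z9.6
G0 X0.0 Y0.0
G1 X13.0 Y0.0
G1 X13.0 Y5.0
G1 X5.0 Y5.0
G1 X5.0 Y26.0
G1 X0.0 Y26.0
G1 X0.0 Y0.0
; layer 4
G0 Z12.8
G0 X0.0 Y0.0
G1 X13.0 Y0.0
G1 X13.0 Y5.0
G1 X5.0 Y5.0
G1 X5.0 Y26.0
G1 X0.0 Y26.0
G1 X0.0 Y0.0
; layer 5
G0 Z16.0
G0 X0.0 Y0.0
G1 X13.0 Y0.0
G1 X13.0 Y5.0
G1 X5.0 Y5.0
G1 X5.0 Y26.0
G1 X0.0 Y26.0
G1 X0.0 Y0.0
M2 ; end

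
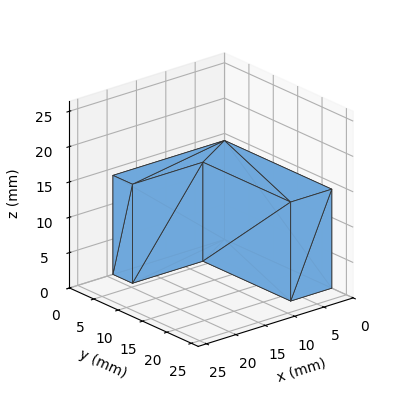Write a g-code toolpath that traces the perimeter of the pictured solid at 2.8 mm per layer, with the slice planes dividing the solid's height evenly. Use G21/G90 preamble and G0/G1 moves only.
Reading the render: the shape is an L-shaped prism: outer 19 × 22 mm, arm thicknesses ≈ 4 mm (horizontal) and 7 mm (vertical), extruded 14 mm in z (dimensions read to the nearest mm from the axis ticks). For the g-code, the solid's height is divided into equal slices at the stated Δz and each level perimeter traced with G1 moves after a G0 lift.

; perimeter-only toolpath
G21 ; units = mm
G90 ; absolute positioning
G28 ; home
; layer 1
G0 Z2.8
G0 X0.0 Y0.0
G1 X19.0 Y0.0
G1 X19.0 Y4.0
G1 X7.0 Y4.0
G1 X7.0 Y22.0
G1 X0.0 Y22.0
G1 X0.0 Y0.0
; layer 2
G0 Z5.6
G0 X0.0 Y0.0
G1 X19.0 Y0.0
G1 X19.0 Y4.0
G1 X7.0 Y4.0
G1 X7.0 Y22.0
G1 X0.0 Y22.0
G1 X0.0 Y0.0
; layer 3
G0 Z8.4
G0 X0.0 Y0.0
G1 X19.0 Y0.0
G1 X19.0 Y4.0
G1 X7.0 Y4.0
G1 X7.0 Y22.0
G1 X0.0 Y22.0
G1 X0.0 Y0.0
; layer 4
G0 Z11.2
G0 X0.0 Y0.0
G1 X19.0 Y0.0
G1 X19.0 Y4.0
G1 X7.0 Y4.0
G1 X7.0 Y22.0
G1 X0.0 Y22.0
G1 X0.0 Y0.0
; layer 5
G0 Z14.0
G0 X0.0 Y0.0
G1 X19.0 Y0.0
G1 X19.0 Y4.0
G1 X7.0 Y4.0
G1 X7.0 Y22.0
G1 X0.0 Y22.0
G1 X0.0 Y0.0
M2 ; end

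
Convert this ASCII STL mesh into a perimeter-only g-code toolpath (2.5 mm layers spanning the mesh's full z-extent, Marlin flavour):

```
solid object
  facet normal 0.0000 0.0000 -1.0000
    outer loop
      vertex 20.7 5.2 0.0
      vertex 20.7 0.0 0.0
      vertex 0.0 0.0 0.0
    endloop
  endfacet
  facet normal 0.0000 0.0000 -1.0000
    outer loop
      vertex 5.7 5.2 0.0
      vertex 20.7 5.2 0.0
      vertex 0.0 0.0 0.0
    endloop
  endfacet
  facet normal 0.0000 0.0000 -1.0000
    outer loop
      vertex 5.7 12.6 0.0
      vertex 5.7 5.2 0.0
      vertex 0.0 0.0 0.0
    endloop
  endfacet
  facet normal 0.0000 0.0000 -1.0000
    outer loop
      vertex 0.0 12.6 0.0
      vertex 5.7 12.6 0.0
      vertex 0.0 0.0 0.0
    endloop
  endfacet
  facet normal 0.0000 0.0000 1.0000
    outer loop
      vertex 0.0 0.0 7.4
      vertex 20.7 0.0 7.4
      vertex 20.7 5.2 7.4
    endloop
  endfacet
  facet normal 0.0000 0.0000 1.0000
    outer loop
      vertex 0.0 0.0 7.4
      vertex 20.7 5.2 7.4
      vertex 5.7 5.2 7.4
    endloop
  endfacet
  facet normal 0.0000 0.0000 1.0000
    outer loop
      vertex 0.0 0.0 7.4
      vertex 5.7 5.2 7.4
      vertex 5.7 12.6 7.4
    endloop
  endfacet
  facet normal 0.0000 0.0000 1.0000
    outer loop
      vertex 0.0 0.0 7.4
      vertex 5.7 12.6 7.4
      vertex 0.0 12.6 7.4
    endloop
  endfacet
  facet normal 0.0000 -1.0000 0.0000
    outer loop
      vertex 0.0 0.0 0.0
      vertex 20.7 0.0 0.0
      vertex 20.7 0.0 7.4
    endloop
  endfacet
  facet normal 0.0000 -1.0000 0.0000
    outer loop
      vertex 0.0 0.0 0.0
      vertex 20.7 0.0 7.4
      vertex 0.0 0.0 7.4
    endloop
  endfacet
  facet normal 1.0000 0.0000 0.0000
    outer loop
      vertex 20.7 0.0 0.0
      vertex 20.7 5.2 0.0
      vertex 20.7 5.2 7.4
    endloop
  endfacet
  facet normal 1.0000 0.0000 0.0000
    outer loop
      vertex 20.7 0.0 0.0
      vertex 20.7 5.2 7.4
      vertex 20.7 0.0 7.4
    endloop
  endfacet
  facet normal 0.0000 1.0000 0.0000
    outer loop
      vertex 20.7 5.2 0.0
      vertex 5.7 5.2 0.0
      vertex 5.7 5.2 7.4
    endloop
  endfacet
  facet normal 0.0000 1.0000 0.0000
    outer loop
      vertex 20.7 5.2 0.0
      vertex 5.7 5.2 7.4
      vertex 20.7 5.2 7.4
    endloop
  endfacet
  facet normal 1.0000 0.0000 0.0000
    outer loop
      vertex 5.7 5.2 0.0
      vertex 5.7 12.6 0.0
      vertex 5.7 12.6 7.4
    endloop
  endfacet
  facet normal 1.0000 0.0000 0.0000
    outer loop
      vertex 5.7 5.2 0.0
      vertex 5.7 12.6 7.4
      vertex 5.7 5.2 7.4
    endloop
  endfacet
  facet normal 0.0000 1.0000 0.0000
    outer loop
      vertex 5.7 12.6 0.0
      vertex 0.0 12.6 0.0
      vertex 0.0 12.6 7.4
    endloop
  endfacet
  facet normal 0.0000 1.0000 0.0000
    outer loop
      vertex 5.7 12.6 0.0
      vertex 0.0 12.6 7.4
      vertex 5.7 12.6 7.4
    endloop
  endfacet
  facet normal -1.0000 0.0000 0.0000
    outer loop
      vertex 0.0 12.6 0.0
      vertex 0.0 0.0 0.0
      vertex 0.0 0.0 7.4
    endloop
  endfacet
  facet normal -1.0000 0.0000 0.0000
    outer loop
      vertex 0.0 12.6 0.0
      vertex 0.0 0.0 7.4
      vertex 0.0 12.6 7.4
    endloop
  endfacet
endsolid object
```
; perimeter-only toolpath
G21 ; units = mm
G90 ; absolute positioning
G28 ; home
; layer 1
G0 Z2.5
G0 X0.0 Y0.0
G1 X20.7 Y0.0
G1 X20.7 Y5.2
G1 X5.7 Y5.2
G1 X5.7 Y12.6
G1 X0.0 Y12.6
G1 X0.0 Y0.0
; layer 2
G0 Z4.9
G0 X0.0 Y0.0
G1 X20.7 Y0.0
G1 X20.7 Y5.2
G1 X5.7 Y5.2
G1 X5.7 Y12.6
G1 X0.0 Y12.6
G1 X0.0 Y0.0
; layer 3
G0 Z7.4
G0 X0.0 Y0.0
G1 X20.7 Y0.0
G1 X20.7 Y5.2
G1 X5.7 Y5.2
G1 X5.7 Y12.6
G1 X0.0 Y12.6
G1 X0.0 Y0.0
M2 ; end

The solid is an L-shaped prism: outer 20.7 × 12.6 mm, arm thicknesses ≈ 5.2 mm (horizontal) and 5.7 mm (vertical), extruded 7.4 mm in z. Slicing at Δz = 2.5 mm — 3 equal slices spanning the solid's height, so layer i sits at z = i·h/3 — gives 3 non-empty perimeters. Each is a 6-segment closed polygon; G0 lifts to the layer z and rapids to the start vertex, then G1 traces the edges.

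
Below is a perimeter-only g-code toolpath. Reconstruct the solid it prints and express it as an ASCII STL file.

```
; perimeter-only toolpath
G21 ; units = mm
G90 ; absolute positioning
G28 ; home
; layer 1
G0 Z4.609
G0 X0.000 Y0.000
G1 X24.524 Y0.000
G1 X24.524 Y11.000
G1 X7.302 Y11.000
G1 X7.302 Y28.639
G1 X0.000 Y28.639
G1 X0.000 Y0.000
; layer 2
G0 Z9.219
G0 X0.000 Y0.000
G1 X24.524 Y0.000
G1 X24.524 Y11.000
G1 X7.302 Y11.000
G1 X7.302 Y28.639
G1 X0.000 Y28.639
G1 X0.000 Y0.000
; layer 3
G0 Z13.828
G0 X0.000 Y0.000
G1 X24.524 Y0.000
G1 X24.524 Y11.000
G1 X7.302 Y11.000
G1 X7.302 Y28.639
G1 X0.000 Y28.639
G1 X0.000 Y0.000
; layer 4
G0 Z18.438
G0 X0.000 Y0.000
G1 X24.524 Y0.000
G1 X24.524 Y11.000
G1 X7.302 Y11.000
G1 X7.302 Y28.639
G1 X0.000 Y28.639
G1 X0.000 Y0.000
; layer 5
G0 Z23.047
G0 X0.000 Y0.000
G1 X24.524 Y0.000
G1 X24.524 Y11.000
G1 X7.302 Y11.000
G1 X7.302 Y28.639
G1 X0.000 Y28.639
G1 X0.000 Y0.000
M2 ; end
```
solid part
  facet normal 0.0000 0.0000 -1.0000
    outer loop
      vertex 24.524 11.000 0.000
      vertex 24.524 0.000 0.000
      vertex 0.000 0.000 0.000
    endloop
  endfacet
  facet normal 0.0000 0.0000 -1.0000
    outer loop
      vertex 7.302 11.000 0.000
      vertex 24.524 11.000 0.000
      vertex 0.000 0.000 0.000
    endloop
  endfacet
  facet normal 0.0000 0.0000 -1.0000
    outer loop
      vertex 7.302 28.639 0.000
      vertex 7.302 11.000 0.000
      vertex 0.000 0.000 0.000
    endloop
  endfacet
  facet normal 0.0000 0.0000 -1.0000
    outer loop
      vertex 0.000 28.639 0.000
      vertex 7.302 28.639 0.000
      vertex 0.000 0.000 0.000
    endloop
  endfacet
  facet normal 0.0000 0.0000 1.0000
    outer loop
      vertex 0.000 0.000 23.047
      vertex 24.524 0.000 23.047
      vertex 24.524 11.000 23.047
    endloop
  endfacet
  facet normal 0.0000 0.0000 1.0000
    outer loop
      vertex 0.000 0.000 23.047
      vertex 24.524 11.000 23.047
      vertex 7.302 11.000 23.047
    endloop
  endfacet
  facet normal 0.0000 0.0000 1.0000
    outer loop
      vertex 0.000 0.000 23.047
      vertex 7.302 11.000 23.047
      vertex 7.302 28.639 23.047
    endloop
  endfacet
  facet normal 0.0000 0.0000 1.0000
    outer loop
      vertex 0.000 0.000 23.047
      vertex 7.302 28.639 23.047
      vertex 0.000 28.639 23.047
    endloop
  endfacet
  facet normal 0.0000 -1.0000 0.0000
    outer loop
      vertex 0.000 0.000 0.000
      vertex 24.524 0.000 0.000
      vertex 24.524 0.000 23.047
    endloop
  endfacet
  facet normal 0.0000 -1.0000 0.0000
    outer loop
      vertex 0.000 0.000 0.000
      vertex 24.524 0.000 23.047
      vertex 0.000 0.000 23.047
    endloop
  endfacet
  facet normal 1.0000 0.0000 0.0000
    outer loop
      vertex 24.524 0.000 0.000
      vertex 24.524 11.000 0.000
      vertex 24.524 11.000 23.047
    endloop
  endfacet
  facet normal 1.0000 0.0000 0.0000
    outer loop
      vertex 24.524 0.000 0.000
      vertex 24.524 11.000 23.047
      vertex 24.524 0.000 23.047
    endloop
  endfacet
  facet normal 0.0000 1.0000 0.0000
    outer loop
      vertex 24.524 11.000 0.000
      vertex 7.302 11.000 0.000
      vertex 7.302 11.000 23.047
    endloop
  endfacet
  facet normal 0.0000 1.0000 0.0000
    outer loop
      vertex 24.524 11.000 0.000
      vertex 7.302 11.000 23.047
      vertex 24.524 11.000 23.047
    endloop
  endfacet
  facet normal 1.0000 0.0000 0.0000
    outer loop
      vertex 7.302 11.000 0.000
      vertex 7.302 28.639 0.000
      vertex 7.302 28.639 23.047
    endloop
  endfacet
  facet normal 1.0000 0.0000 0.0000
    outer loop
      vertex 7.302 11.000 0.000
      vertex 7.302 28.639 23.047
      vertex 7.302 11.000 23.047
    endloop
  endfacet
  facet normal 0.0000 1.0000 0.0000
    outer loop
      vertex 7.302 28.639 0.000
      vertex 0.000 28.639 0.000
      vertex 0.000 28.639 23.047
    endloop
  endfacet
  facet normal 0.0000 1.0000 0.0000
    outer loop
      vertex 7.302 28.639 0.000
      vertex 0.000 28.639 23.047
      vertex 7.302 28.639 23.047
    endloop
  endfacet
  facet normal -1.0000 0.0000 0.0000
    outer loop
      vertex 0.000 28.639 0.000
      vertex 0.000 0.000 0.000
      vertex 0.000 0.000 23.047
    endloop
  endfacet
  facet normal -1.0000 0.0000 0.0000
    outer loop
      vertex 0.000 28.639 0.000
      vertex 0.000 0.000 23.047
      vertex 0.000 28.639 23.047
    endloop
  endfacet
endsolid part

The G0 Z moves step by Δz≈4.609 mm. Every layer's G1 loop is the same polygon, so the solid is a straight extrusion of it from z=0 to z≈23. Closing with flat bottom and top caps and triangulating gives 20 facets — an L-shaped prism: outer 24.5 × 28.6 mm, arm thicknesses ≈ 11 mm (horizontal) and 7.3 mm (vertical), extruded 23 mm in z.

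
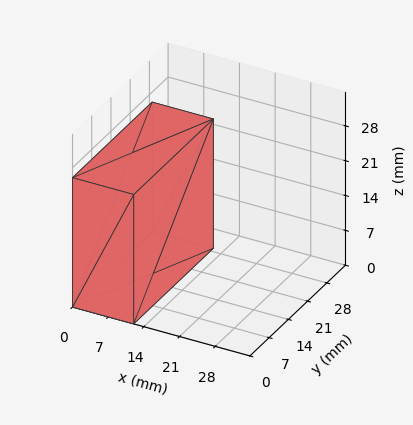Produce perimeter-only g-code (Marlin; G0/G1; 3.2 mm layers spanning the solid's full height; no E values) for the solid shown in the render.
Reading the render: the shape is a rectangular box, roughly 12 × 29 mm footprint and 26 mm tall (dimensions read to the nearest mm from the axis ticks). For the g-code, the solid's height is divided into equal slices at the stated Δz and each level perimeter traced with G1 moves after a G0 lift.

; perimeter-only toolpath
G21 ; units = mm
G90 ; absolute positioning
G28 ; home
; layer 1
G0 Z3.2
G0 X0.0 Y0.0
G1 X12.0 Y0.0
G1 X12.0 Y29.0
G1 X0.0 Y29.0
G1 X0.0 Y0.0
; layer 2
G0 Z6.5
G0 X0.0 Y0.0
G1 X12.0 Y0.0
G1 X12.0 Y29.0
G1 X0.0 Y29.0
G1 X0.0 Y0.0
; layer 3
G0 Z9.8
G0 X0.0 Y0.0
G1 X12.0 Y0.0
G1 X12.0 Y29.0
G1 X0.0 Y29.0
G1 X0.0 Y0.0
; layer 4
G0 Z13.0
G0 X0.0 Y0.0
G1 X12.0 Y0.0
G1 X12.0 Y29.0
G1 X0.0 Y29.0
G1 X0.0 Y0.0
; layer 5
G0 Z16.2
G0 X0.0 Y0.0
G1 X12.0 Y0.0
G1 X12.0 Y29.0
G1 X0.0 Y29.0
G1 X0.0 Y0.0
; layer 6
G0 Z19.5
G0 X0.0 Y0.0
G1 X12.0 Y0.0
G1 X12.0 Y29.0
G1 X0.0 Y29.0
G1 X0.0 Y0.0
; layer 7
G0 Z22.8
G0 X0.0 Y0.0
G1 X12.0 Y0.0
G1 X12.0 Y29.0
G1 X0.0 Y29.0
G1 X0.0 Y0.0
; layer 8
G0 Z26.0
G0 X0.0 Y0.0
G1 X12.0 Y0.0
G1 X12.0 Y29.0
G1 X0.0 Y29.0
G1 X0.0 Y0.0
M2 ; end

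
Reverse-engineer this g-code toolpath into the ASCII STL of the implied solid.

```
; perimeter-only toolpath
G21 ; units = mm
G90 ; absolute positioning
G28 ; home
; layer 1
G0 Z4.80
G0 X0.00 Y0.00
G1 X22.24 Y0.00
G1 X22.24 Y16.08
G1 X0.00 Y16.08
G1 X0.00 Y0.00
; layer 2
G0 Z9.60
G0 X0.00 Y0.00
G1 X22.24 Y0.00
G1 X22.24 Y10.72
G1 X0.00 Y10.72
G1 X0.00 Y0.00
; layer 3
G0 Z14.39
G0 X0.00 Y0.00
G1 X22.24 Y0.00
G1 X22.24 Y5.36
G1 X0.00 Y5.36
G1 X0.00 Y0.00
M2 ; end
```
solid part
  facet normal 0.0000 0.0000 -1.0000
    outer loop
      vertex 22.24 21.44 0.00
      vertex 22.24 0.00 0.00
      vertex 0.00 0.00 0.00
    endloop
  endfacet
  facet normal 0.0000 0.0000 -1.0000
    outer loop
      vertex 0.00 21.44 0.00
      vertex 22.24 21.44 0.00
      vertex 0.00 0.00 0.00
    endloop
  endfacet
  facet normal 0.0000 -1.0000 0.0000
    outer loop
      vertex 0.00 0.00 0.00
      vertex 22.24 0.00 0.00
      vertex 22.24 0.00 19.19
    endloop
  endfacet
  facet normal 0.0000 -1.0000 0.0000
    outer loop
      vertex 0.00 0.00 0.00
      vertex 22.24 0.00 19.19
      vertex 0.00 0.00 19.19
    endloop
  endfacet
  facet normal 0.0000 0.6669 0.7451
    outer loop
      vertex 0.00 0.00 19.19
      vertex 22.24 0.00 19.19
      vertex 22.24 21.44 0.00
    endloop
  endfacet
  facet normal 0.0000 0.6669 0.7451
    outer loop
      vertex 0.00 0.00 19.19
      vertex 22.24 21.44 0.00
      vertex 0.00 21.44 0.00
    endloop
  endfacet
  facet normal -1.0000 0.0000 0.0000
    outer loop
      vertex 0.00 0.00 19.19
      vertex 0.00 21.44 0.00
      vertex 0.00 0.00 0.00
    endloop
  endfacet
  facet normal 1.0000 0.0000 0.0000
    outer loop
      vertex 22.24 0.00 0.00
      vertex 22.24 21.44 0.00
      vertex 22.24 0.00 19.19
    endloop
  endfacet
endsolid part

The G0 Z moves step by Δz≈4.80 mm. The G1 loops shrink linearly with z, so the solid tapers from its base footprint up to z≈19.2. Closing with a flat bottom cap and the tapered top and triangulating gives 8 facets — a wedge (ramp): 22.2 × 21.4 mm base, rising to 19.2 mm along the y=0 edge and sloping linearly to z=0 at y=21.4.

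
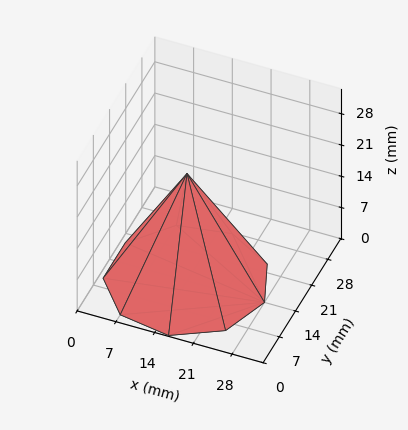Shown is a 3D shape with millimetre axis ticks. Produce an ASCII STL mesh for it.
Reading the render: the shape is a regular 9-sided pyramid, base circumscribed radius ≈ 14 mm, apex at z ≈ 24 mm (dimensions read to the nearest mm from the axis ticks). For the STL, each face is triangulated and given an outward normal.

solid part
  facet normal 0.0000 0.0000 -1.0000
    outer loop
      vertex 16.431 27.787 0.000
      vertex 24.725 22.999 0.000
      vertex 28.000 14.000 0.000
    endloop
  endfacet
  facet normal 0.0000 0.0000 -1.0000
    outer loop
      vertex 7.000 26.124 0.000
      vertex 16.431 27.787 0.000
      vertex 28.000 14.000 0.000
    endloop
  endfacet
  facet normal 0.0000 0.0000 -1.0000
    outer loop
      vertex 0.844 18.788 0.000
      vertex 7.000 26.124 0.000
      vertex 28.000 14.000 0.000
    endloop
  endfacet
  facet normal 0.0000 0.0000 -1.0000
    outer loop
      vertex 0.844 9.212 0.000
      vertex 0.844 18.788 0.000
      vertex 28.000 14.000 0.000
    endloop
  endfacet
  facet normal 0.0000 0.0000 -1.0000
    outer loop
      vertex 7.000 1.876 0.000
      vertex 0.844 9.212 0.000
      vertex 28.000 14.000 0.000
    endloop
  endfacet
  facet normal 0.0000 0.0000 -1.0000
    outer loop
      vertex 16.431 0.213 0.000
      vertex 7.000 1.876 0.000
      vertex 28.000 14.000 0.000
    endloop
  endfacet
  facet normal 0.0000 0.0000 -1.0000
    outer loop
      vertex 24.725 5.001 0.000
      vertex 16.431 0.213 0.000
      vertex 28.000 14.000 0.000
    endloop
  endfacet
  facet normal 0.8240 0.2999 0.4807
    outer loop
      vertex 28.000 14.000 0.000
      vertex 24.725 22.999 0.000
      vertex 14.000 14.000 24.000
    endloop
  endfacet
  facet normal 0.4384 0.7594 0.4807
    outer loop
      vertex 24.725 22.999 0.000
      vertex 16.431 27.787 0.000
      vertex 14.000 14.000 24.000
    endloop
  endfacet
  facet normal -0.1523 0.8636 0.4807
    outer loop
      vertex 16.431 27.787 0.000
      vertex 7.000 26.124 0.000
      vertex 14.000 14.000 24.000
    endloop
  endfacet
  facet normal -0.6717 0.5637 0.4807
    outer loop
      vertex 7.000 26.124 0.000
      vertex 0.844 18.788 0.000
      vertex 14.000 14.000 24.000
    endloop
  endfacet
  facet normal -0.8769 0.0000 0.4807
    outer loop
      vertex 0.844 18.788 0.000
      vertex 0.844 9.212 0.000
      vertex 14.000 14.000 24.000
    endloop
  endfacet
  facet normal -0.6717 -0.5637 0.4807
    outer loop
      vertex 0.844 9.212 0.000
      vertex 7.000 1.876 0.000
      vertex 14.000 14.000 24.000
    endloop
  endfacet
  facet normal -0.1523 -0.8636 0.4807
    outer loop
      vertex 7.000 1.876 0.000
      vertex 16.431 0.213 0.000
      vertex 14.000 14.000 24.000
    endloop
  endfacet
  facet normal 0.4384 -0.7594 0.4807
    outer loop
      vertex 16.431 0.213 0.000
      vertex 24.725 5.001 0.000
      vertex 14.000 14.000 24.000
    endloop
  endfacet
  facet normal 0.8240 -0.2999 0.4807
    outer loop
      vertex 24.725 5.001 0.000
      vertex 28.000 14.000 0.000
      vertex 14.000 14.000 24.000
    endloop
  endfacet
endsolid part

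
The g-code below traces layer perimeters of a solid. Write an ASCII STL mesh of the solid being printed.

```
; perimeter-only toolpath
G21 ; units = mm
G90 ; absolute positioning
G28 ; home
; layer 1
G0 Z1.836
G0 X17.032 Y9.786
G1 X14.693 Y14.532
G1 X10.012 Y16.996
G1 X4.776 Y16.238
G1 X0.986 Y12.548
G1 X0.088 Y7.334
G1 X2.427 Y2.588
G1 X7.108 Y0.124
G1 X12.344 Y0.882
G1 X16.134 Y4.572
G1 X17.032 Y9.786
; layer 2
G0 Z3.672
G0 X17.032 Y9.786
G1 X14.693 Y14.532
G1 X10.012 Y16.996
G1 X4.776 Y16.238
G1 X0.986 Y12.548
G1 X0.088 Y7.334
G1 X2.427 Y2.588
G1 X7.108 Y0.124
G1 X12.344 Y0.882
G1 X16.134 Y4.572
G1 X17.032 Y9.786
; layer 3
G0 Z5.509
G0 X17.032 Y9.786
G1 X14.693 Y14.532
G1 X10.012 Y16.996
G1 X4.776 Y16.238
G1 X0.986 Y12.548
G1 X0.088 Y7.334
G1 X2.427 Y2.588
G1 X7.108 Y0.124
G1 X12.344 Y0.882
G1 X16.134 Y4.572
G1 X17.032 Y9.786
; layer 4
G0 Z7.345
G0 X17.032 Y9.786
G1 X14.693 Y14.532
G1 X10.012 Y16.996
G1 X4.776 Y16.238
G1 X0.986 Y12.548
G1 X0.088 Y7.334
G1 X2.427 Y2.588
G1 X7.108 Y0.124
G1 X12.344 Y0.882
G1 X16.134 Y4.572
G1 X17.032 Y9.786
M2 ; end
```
solid part
  facet normal 0.0000 0.0000 -1.0000
    outer loop
      vertex 10.012 16.996 0.000
      vertex 14.693 14.532 0.000
      vertex 17.032 9.786 0.000
    endloop
  endfacet
  facet normal 0.0000 0.0000 -1.0000
    outer loop
      vertex 4.776 16.238 0.000
      vertex 10.012 16.996 0.000
      vertex 17.032 9.786 0.000
    endloop
  endfacet
  facet normal 0.0000 0.0000 -1.0000
    outer loop
      vertex 0.986 12.548 0.000
      vertex 4.776 16.238 0.000
      vertex 17.032 9.786 0.000
    endloop
  endfacet
  facet normal 0.0000 0.0000 -1.0000
    outer loop
      vertex 0.088 7.334 0.000
      vertex 0.986 12.548 0.000
      vertex 17.032 9.786 0.000
    endloop
  endfacet
  facet normal 0.0000 0.0000 -1.0000
    outer loop
      vertex 2.427 2.588 0.000
      vertex 0.088 7.334 0.000
      vertex 17.032 9.786 0.000
    endloop
  endfacet
  facet normal 0.0000 0.0000 -1.0000
    outer loop
      vertex 7.108 0.124 0.000
      vertex 2.427 2.588 0.000
      vertex 17.032 9.786 0.000
    endloop
  endfacet
  facet normal 0.0000 0.0000 -1.0000
    outer loop
      vertex 12.344 0.882 0.000
      vertex 7.108 0.124 0.000
      vertex 17.032 9.786 0.000
    endloop
  endfacet
  facet normal 0.0000 0.0000 -1.0000
    outer loop
      vertex 16.134 4.572 0.000
      vertex 12.344 0.882 0.000
      vertex 17.032 9.786 0.000
    endloop
  endfacet
  facet normal 0.0000 0.0000 1.0000
    outer loop
      vertex 17.032 9.786 7.345
      vertex 14.693 14.532 7.345
      vertex 10.012 16.996 7.345
    endloop
  endfacet
  facet normal 0.0000 0.0000 1.0000
    outer loop
      vertex 17.032 9.786 7.345
      vertex 10.012 16.996 7.345
      vertex 4.776 16.238 7.345
    endloop
  endfacet
  facet normal 0.0000 0.0000 1.0000
    outer loop
      vertex 17.032 9.786 7.345
      vertex 4.776 16.238 7.345
      vertex 0.986 12.548 7.345
    endloop
  endfacet
  facet normal 0.0000 0.0000 1.0000
    outer loop
      vertex 17.032 9.786 7.345
      vertex 0.986 12.548 7.345
      vertex 0.088 7.334 7.345
    endloop
  endfacet
  facet normal 0.0000 0.0000 1.0000
    outer loop
      vertex 17.032 9.786 7.345
      vertex 0.088 7.334 7.345
      vertex 2.427 2.588 7.345
    endloop
  endfacet
  facet normal 0.0000 0.0000 1.0000
    outer loop
      vertex 17.032 9.786 7.345
      vertex 2.427 2.588 7.345
      vertex 7.108 0.124 7.345
    endloop
  endfacet
  facet normal 0.0000 0.0000 1.0000
    outer loop
      vertex 17.032 9.786 7.345
      vertex 7.108 0.124 7.345
      vertex 12.344 0.882 7.345
    endloop
  endfacet
  facet normal 0.0000 0.0000 1.0000
    outer loop
      vertex 17.032 9.786 7.345
      vertex 12.344 0.882 7.345
      vertex 16.134 4.572 7.345
    endloop
  endfacet
  facet normal 0.8970 0.4421 0.0000
    outer loop
      vertex 17.032 9.786 0.000
      vertex 14.693 14.532 0.000
      vertex 14.693 14.532 7.345
    endloop
  endfacet
  facet normal 0.8970 0.4421 0.0000
    outer loop
      vertex 17.032 9.786 0.000
      vertex 14.693 14.532 7.345
      vertex 17.032 9.786 7.345
    endloop
  endfacet
  facet normal 0.4658 0.8849 0.0000
    outer loop
      vertex 14.693 14.532 0.000
      vertex 10.012 16.996 0.000
      vertex 10.012 16.996 7.345
    endloop
  endfacet
  facet normal 0.4658 0.8849 0.0000
    outer loop
      vertex 14.693 14.532 0.000
      vertex 10.012 16.996 7.345
      vertex 14.693 14.532 7.345
    endloop
  endfacet
  facet normal -0.1433 0.9897 0.0000
    outer loop
      vertex 10.012 16.996 0.000
      vertex 4.776 16.238 0.000
      vertex 4.776 16.238 7.345
    endloop
  endfacet
  facet normal -0.1433 0.9897 0.0000
    outer loop
      vertex 10.012 16.996 0.000
      vertex 4.776 16.238 7.345
      vertex 10.012 16.996 7.345
    endloop
  endfacet
  facet normal -0.6976 0.7165 0.0000
    outer loop
      vertex 4.776 16.238 0.000
      vertex 0.986 12.548 0.000
      vertex 0.986 12.548 7.345
    endloop
  endfacet
  facet normal -0.6976 0.7165 0.0000
    outer loop
      vertex 4.776 16.238 0.000
      vertex 0.986 12.548 7.345
      vertex 4.776 16.238 7.345
    endloop
  endfacet
  facet normal -0.9855 0.1697 0.0000
    outer loop
      vertex 0.986 12.548 0.000
      vertex 0.088 7.334 0.000
      vertex 0.088 7.334 7.345
    endloop
  endfacet
  facet normal -0.9855 0.1697 0.0000
    outer loop
      vertex 0.986 12.548 0.000
      vertex 0.088 7.334 7.345
      vertex 0.986 12.548 7.345
    endloop
  endfacet
  facet normal -0.8970 -0.4421 0.0000
    outer loop
      vertex 0.088 7.334 0.000
      vertex 2.427 2.588 0.000
      vertex 2.427 2.588 7.345
    endloop
  endfacet
  facet normal -0.8970 -0.4421 0.0000
    outer loop
      vertex 0.088 7.334 0.000
      vertex 2.427 2.588 7.345
      vertex 0.088 7.334 7.345
    endloop
  endfacet
  facet normal -0.4658 -0.8849 0.0000
    outer loop
      vertex 2.427 2.588 0.000
      vertex 7.108 0.124 0.000
      vertex 7.108 0.124 7.345
    endloop
  endfacet
  facet normal -0.4658 -0.8849 0.0000
    outer loop
      vertex 2.427 2.588 0.000
      vertex 7.108 0.124 7.345
      vertex 2.427 2.588 7.345
    endloop
  endfacet
  facet normal 0.1433 -0.9897 0.0000
    outer loop
      vertex 7.108 0.124 0.000
      vertex 12.344 0.882 0.000
      vertex 12.344 0.882 7.345
    endloop
  endfacet
  facet normal 0.1433 -0.9897 0.0000
    outer loop
      vertex 7.108 0.124 0.000
      vertex 12.344 0.882 7.345
      vertex 7.108 0.124 7.345
    endloop
  endfacet
  facet normal 0.6976 -0.7165 0.0000
    outer loop
      vertex 12.344 0.882 0.000
      vertex 16.134 4.572 0.000
      vertex 16.134 4.572 7.345
    endloop
  endfacet
  facet normal 0.6976 -0.7165 0.0000
    outer loop
      vertex 12.344 0.882 0.000
      vertex 16.134 4.572 7.345
      vertex 12.344 0.882 7.345
    endloop
  endfacet
  facet normal 0.9855 -0.1697 0.0000
    outer loop
      vertex 16.134 4.572 0.000
      vertex 17.032 9.786 0.000
      vertex 17.032 9.786 7.345
    endloop
  endfacet
  facet normal 0.9855 -0.1697 0.0000
    outer loop
      vertex 16.134 4.572 0.000
      vertex 17.032 9.786 7.345
      vertex 16.134 4.572 7.345
    endloop
  endfacet
endsolid part

The G0 Z moves step by Δz≈1.836 mm. Every layer's G1 loop is the same polygon, so the solid is a straight extrusion of it from z=0 to z≈7.34. Closing with flat bottom and top caps and triangulating gives 36 facets — a regular 10-sided prism (a cylinder approximated with 10 flat sides), circumscribed radius ≈ 8.56 mm, height ≈ 7.34 mm.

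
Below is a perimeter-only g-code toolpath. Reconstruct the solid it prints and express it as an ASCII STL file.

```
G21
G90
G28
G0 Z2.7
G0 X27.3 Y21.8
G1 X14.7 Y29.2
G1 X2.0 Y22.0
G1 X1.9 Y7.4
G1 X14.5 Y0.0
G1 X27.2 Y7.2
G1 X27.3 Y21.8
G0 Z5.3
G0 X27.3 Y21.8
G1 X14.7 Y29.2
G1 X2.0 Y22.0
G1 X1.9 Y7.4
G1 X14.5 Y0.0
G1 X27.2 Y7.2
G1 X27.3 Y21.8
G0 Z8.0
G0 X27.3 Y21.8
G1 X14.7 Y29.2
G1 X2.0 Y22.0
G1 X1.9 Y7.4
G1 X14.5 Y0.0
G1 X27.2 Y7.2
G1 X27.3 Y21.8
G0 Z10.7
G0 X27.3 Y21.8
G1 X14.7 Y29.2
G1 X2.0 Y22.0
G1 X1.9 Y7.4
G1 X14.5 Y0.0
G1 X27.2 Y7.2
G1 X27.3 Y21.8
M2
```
solid part
  facet normal 0.0000 0.0000 -1.0000
    outer loop
      vertex 2.0 22.0 0.0
      vertex 14.7 29.2 0.0
      vertex 27.3 21.8 0.0
    endloop
  endfacet
  facet normal 0.0000 0.0000 -1.0000
    outer loop
      vertex 1.9 7.4 0.0
      vertex 2.0 22.0 0.0
      vertex 27.3 21.8 0.0
    endloop
  endfacet
  facet normal 0.0000 0.0000 -1.0000
    outer loop
      vertex 14.5 0.0 0.0
      vertex 1.9 7.4 0.0
      vertex 27.3 21.8 0.0
    endloop
  endfacet
  facet normal 0.0000 0.0000 -1.0000
    outer loop
      vertex 27.2 7.2 0.0
      vertex 14.5 0.0 0.0
      vertex 27.3 21.8 0.0
    endloop
  endfacet
  facet normal 0.0000 0.0000 1.0000
    outer loop
      vertex 27.3 21.8 10.7
      vertex 14.7 29.2 10.7
      vertex 2.0 22.0 10.7
    endloop
  endfacet
  facet normal 0.0000 0.0000 1.0000
    outer loop
      vertex 27.3 21.8 10.7
      vertex 2.0 22.0 10.7
      vertex 1.9 7.4 10.7
    endloop
  endfacet
  facet normal 0.0000 0.0000 1.0000
    outer loop
      vertex 27.3 21.8 10.7
      vertex 1.9 7.4 10.7
      vertex 14.5 0.0 10.7
    endloop
  endfacet
  facet normal 0.0000 0.0000 1.0000
    outer loop
      vertex 27.3 21.8 10.7
      vertex 14.5 0.0 10.7
      vertex 27.2 7.2 10.7
    endloop
  endfacet
  facet normal 0.5064 0.8623 0.0000
    outer loop
      vertex 27.3 21.8 0.0
      vertex 14.7 29.2 0.0
      vertex 14.7 29.2 10.7
    endloop
  endfacet
  facet normal 0.5064 0.8623 0.0000
    outer loop
      vertex 27.3 21.8 0.0
      vertex 14.7 29.2 10.7
      vertex 27.3 21.8 10.7
    endloop
  endfacet
  facet normal -0.4932 0.8699 0.0000
    outer loop
      vertex 14.7 29.2 0.0
      vertex 2.0 22.0 0.0
      vertex 2.0 22.0 10.7
    endloop
  endfacet
  facet normal -0.4932 0.8699 0.0000
    outer loop
      vertex 14.7 29.2 0.0
      vertex 2.0 22.0 10.7
      vertex 14.7 29.2 10.7
    endloop
  endfacet
  facet normal -1.0000 0.0068 0.0000
    outer loop
      vertex 2.0 22.0 0.0
      vertex 1.9 7.4 0.0
      vertex 1.9 7.4 10.7
    endloop
  endfacet
  facet normal -1.0000 0.0068 0.0000
    outer loop
      vertex 2.0 22.0 0.0
      vertex 1.9 7.4 10.7
      vertex 2.0 22.0 10.7
    endloop
  endfacet
  facet normal -0.5064 -0.8623 0.0000
    outer loop
      vertex 1.9 7.4 0.0
      vertex 14.5 0.0 0.0
      vertex 14.5 0.0 10.7
    endloop
  endfacet
  facet normal -0.5064 -0.8623 0.0000
    outer loop
      vertex 1.9 7.4 0.0
      vertex 14.5 0.0 10.7
      vertex 1.9 7.4 10.7
    endloop
  endfacet
  facet normal 0.4932 -0.8699 0.0000
    outer loop
      vertex 14.5 0.0 0.0
      vertex 27.2 7.2 0.0
      vertex 27.2 7.2 10.7
    endloop
  endfacet
  facet normal 0.4932 -0.8699 0.0000
    outer loop
      vertex 14.5 0.0 0.0
      vertex 27.2 7.2 10.7
      vertex 14.5 0.0 10.7
    endloop
  endfacet
  facet normal 1.0000 -0.0068 0.0000
    outer loop
      vertex 27.2 7.2 0.0
      vertex 27.3 21.8 0.0
      vertex 27.3 21.8 10.7
    endloop
  endfacet
  facet normal 1.0000 -0.0068 0.0000
    outer loop
      vertex 27.2 7.2 0.0
      vertex 27.3 21.8 10.7
      vertex 27.2 7.2 10.7
    endloop
  endfacet
endsolid part

The G0 Z moves step by Δz≈2.7 mm. Every layer's G1 loop is the same polygon, so the solid is a straight extrusion of it from z=0 to z≈10.7. Closing with flat bottom and top caps and triangulating gives 20 facets — a regular 6-sided prism (a cylinder approximated with 6 flat sides), circumscribed radius ≈ 14.6 mm, height ≈ 10.7 mm.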